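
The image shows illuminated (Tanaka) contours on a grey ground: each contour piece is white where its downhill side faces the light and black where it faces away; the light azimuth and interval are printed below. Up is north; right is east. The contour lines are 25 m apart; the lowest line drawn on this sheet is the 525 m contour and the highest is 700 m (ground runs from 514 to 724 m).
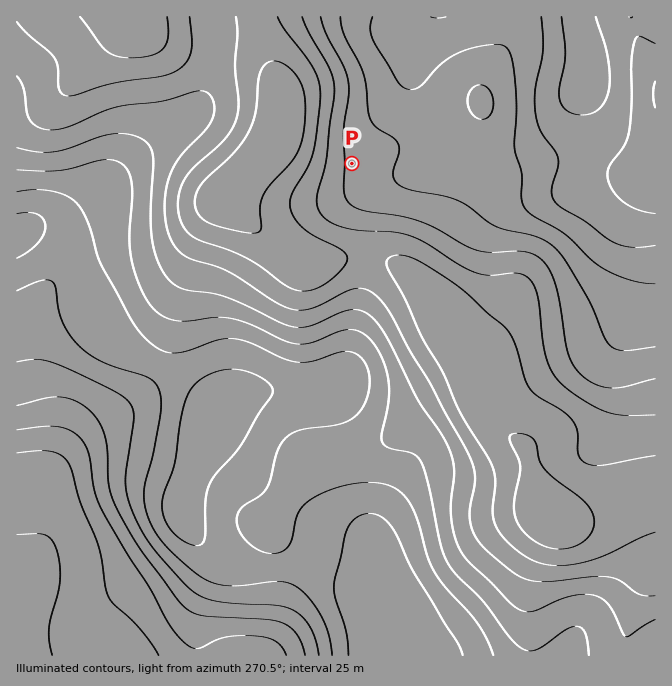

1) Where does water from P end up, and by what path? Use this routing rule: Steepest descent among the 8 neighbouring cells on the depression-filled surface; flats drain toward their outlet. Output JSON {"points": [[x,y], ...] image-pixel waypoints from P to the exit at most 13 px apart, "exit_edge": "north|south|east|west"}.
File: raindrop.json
{"points": [[352, 163], [365, 163], [378, 163], [392, 163], [405, 163], [418, 163], [432, 155], [445, 142], [442, 130], [434, 117], [424, 103], [417, 90], [415, 77], [415, 63], [415, 50], [415, 37], [425, 23], [430, 17]], "exit_edge": "north"}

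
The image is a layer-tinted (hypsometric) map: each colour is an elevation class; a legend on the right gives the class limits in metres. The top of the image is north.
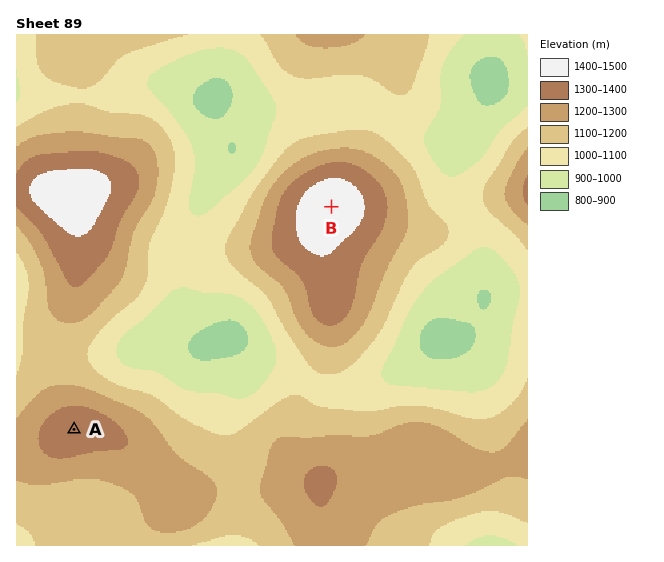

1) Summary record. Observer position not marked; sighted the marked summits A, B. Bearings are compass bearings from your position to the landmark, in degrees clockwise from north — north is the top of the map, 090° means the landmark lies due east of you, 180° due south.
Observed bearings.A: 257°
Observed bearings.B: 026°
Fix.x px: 242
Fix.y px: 391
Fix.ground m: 980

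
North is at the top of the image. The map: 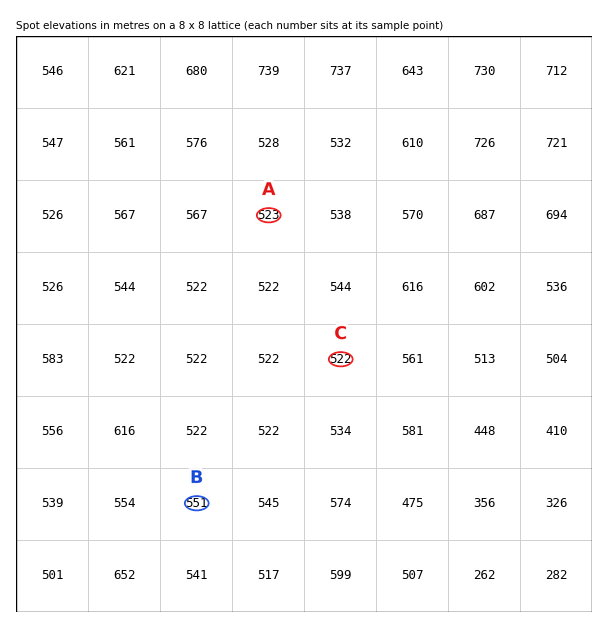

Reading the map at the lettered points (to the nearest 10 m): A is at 520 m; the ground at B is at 550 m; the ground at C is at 520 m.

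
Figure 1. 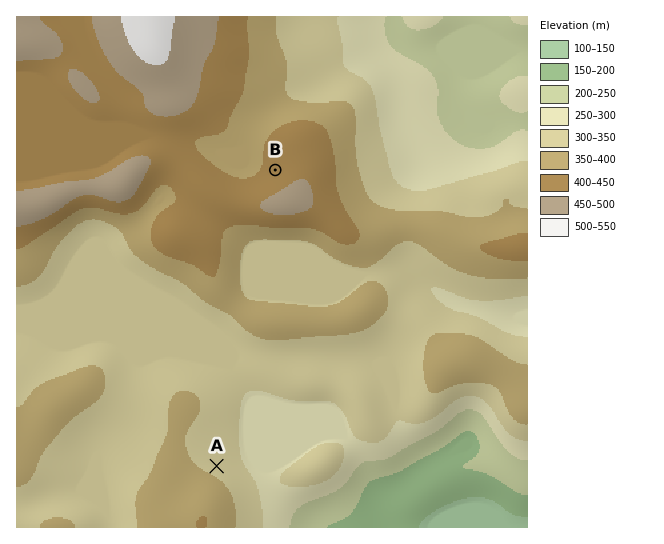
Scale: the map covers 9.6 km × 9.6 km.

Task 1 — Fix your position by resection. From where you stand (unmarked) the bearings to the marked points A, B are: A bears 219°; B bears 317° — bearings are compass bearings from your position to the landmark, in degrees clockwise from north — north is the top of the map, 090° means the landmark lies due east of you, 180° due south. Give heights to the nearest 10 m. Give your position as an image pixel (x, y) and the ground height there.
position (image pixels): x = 372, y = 274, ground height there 350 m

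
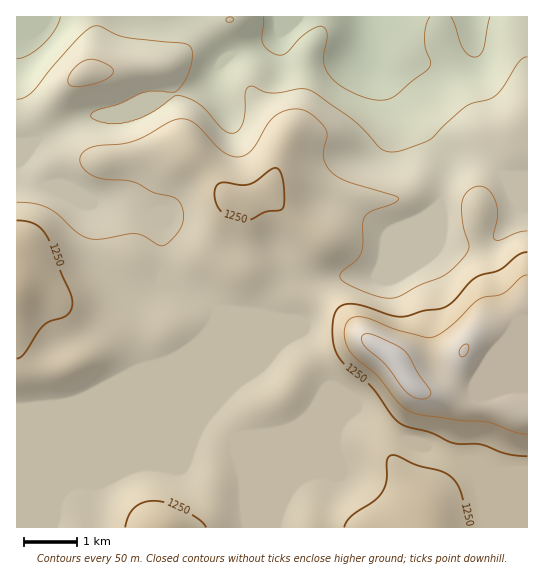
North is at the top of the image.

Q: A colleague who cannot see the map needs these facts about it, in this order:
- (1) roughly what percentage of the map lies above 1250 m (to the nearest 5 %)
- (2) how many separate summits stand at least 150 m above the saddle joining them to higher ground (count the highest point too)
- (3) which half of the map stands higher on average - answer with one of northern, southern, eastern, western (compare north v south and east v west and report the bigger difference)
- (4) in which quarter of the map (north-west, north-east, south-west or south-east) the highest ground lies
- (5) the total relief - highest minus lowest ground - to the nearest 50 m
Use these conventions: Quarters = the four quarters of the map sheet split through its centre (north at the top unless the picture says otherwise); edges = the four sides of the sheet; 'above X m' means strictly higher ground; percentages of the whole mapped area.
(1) About 15 % of the map lies above 1250 m.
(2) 1 summit rises at least 150 m above its surroundings.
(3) On average the southern half of the map is the higher ground.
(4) The highest point lies in the south-east quarter of the map.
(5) Highest minus lowest: about 300 m of relief.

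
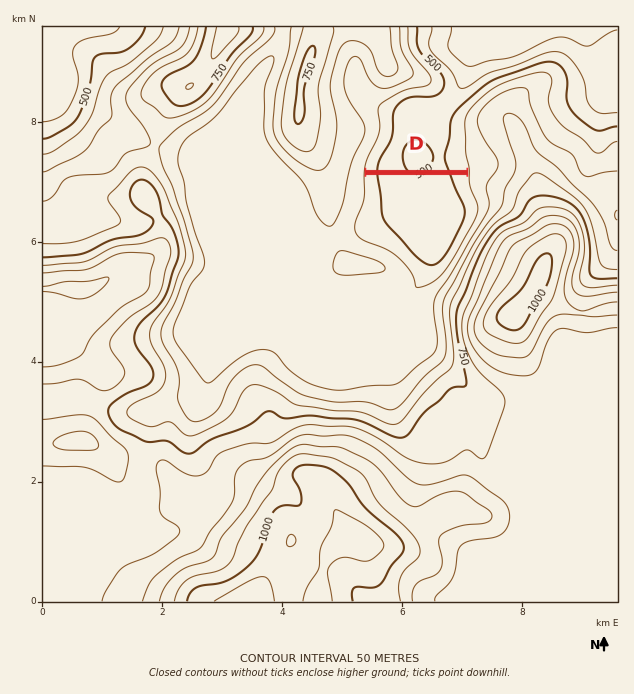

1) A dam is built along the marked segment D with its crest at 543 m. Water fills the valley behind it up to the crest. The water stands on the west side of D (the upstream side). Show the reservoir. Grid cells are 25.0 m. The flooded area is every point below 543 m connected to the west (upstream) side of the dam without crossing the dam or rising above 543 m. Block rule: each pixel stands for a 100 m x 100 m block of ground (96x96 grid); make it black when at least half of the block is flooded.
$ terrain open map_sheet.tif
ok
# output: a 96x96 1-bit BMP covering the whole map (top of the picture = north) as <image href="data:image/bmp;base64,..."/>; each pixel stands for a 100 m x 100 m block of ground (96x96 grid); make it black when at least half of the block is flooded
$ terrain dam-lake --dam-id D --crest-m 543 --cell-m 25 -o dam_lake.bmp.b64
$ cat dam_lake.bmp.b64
<image width="96" height="96" href="data:image/bmp;base64,Qk2+BAAAAAAAAD4AAAAoAAAAYAAAAGAAAAABAAEAAAAAAIAEAAATCwAAEwsAAAIAAAAAAAAA////AAAAAAAAAAAAAAAAAAAAAAAAAAAAAAAAAAAAAAAAAAAAAAAAAAAAAAAAAAAAAAAAAAAAAAAAAAAAAAAAAAAAAAAAAAAAAAAAAAAAAAAAAAAAAAAAAAAAAAAAAAAAAAAAAAAAAAAAAAAAAAAAAAAAAAAAAAAAAAAAAAAAAAAAAAAAAAAAAAAAAAAAAAAAAAAAAAAAAAAAAAAAAAAAAAAAAAAAAAAAAAAAAAAAAAAAAAAAAAAAAAAAAAAAAAAAAAAAAAAAAAAAAAAAAAAAAAAAAAAAAAAAAAAAAAAAAAAAAAAAAAAAAAAAAAAAAAAAAAAAAAAAAAAAAAAAAAAAAAAAAAAAAAAAAAAAAAAAAAAAAAAAAAAAAAAAAAAAAAAAAAAAAAAAAAAAAAAAAAAAAAAAAAAAAAAAAAAAAAAAAAAAAAAAAAAAAAAAAAAAAAAAAAAAAAAAAAAAAAAAAAAAAAAAAAAAAAAAAAAAAAAAAAAAAAAAAAAAAAAAAAAAAAAAAAAAAAAAAAAAAAAAAAAAAAAAAAAAAAAAAAAAAAAAAAAAAAAAAAAAAAAAAAAAAAAAAAAAAAAAAAAAAAAAAAAAAAAAAAAAAAAAAAAAAAAAAAAAAAAAAAAAAAAAAAAAAAAAAAAAAAAAAAAAAAAAAAAAAAAAAAAAAAAAAAAAAAAAAAAAAAAAAAAAAAAAAAAAAAAAAAAAAAAAAAAAAAAAAAAAAAAAAAAAAAAAAAAAAAAAAAAAAAAAAAAAAAAAAAAAAAAAAAAAAAAAAAAAAAAAAAAAAAAAAAAAAAAAAAAAAAAAAAAAAAAAAAAAAAAAAAAAAAAAAAAAAAAAAAAAAAAAAAAAAAAAAAAAAAAAAAAAAYAAAAAAAAAAAAAAA8AAAAAAAAAAAAAAA+AAAAAAAAAAAAAAB/AAAAAAAAAAAAAAD/gAAAAAAAAAAAAAP/gAAAAAAAAAAAAA//wAAAAAAAAAAAAD//wAAAAAAAAAAAAH//4AAAAAAAAAAAAP//4AAAAAAAAAAAAH//8AAAAAAAAAAAAH//8AAAAAAAAAAAAD//8AAAAAAAAAAAAD//8AAAAAAAAAAAAD//8AAAAAAAAAAAAD//4AAAAAAAAAAAAD//4AAAAAAAAAAAAD//4AAAAAAAAAAAAAAAAAAAAAAAAAAAAAAAAAAAAAAAAAAAAAAAAAAAAAAAAAAAAAAAAAAAAAAAAAAAAAAAAAAAAAAAAAAAAAAAAAAAAAAAAAAAAAAAAAAAAAAAAAAAAAAAAAAAAAAAAAAAAAAAAAAAAAAAAAAAAAAAAAAAAAAAAAAAAAAAAAAAAAAAAAAAAAAAAAAAAAAAAAAAAAAAAAAAAAAAAAAAAAAAAAAAAAAAAAAAAAAAAAAAAAAAAAAAAAAAAAAAAAAAAAAAAAAAAAAAAAAAAAAAAAAAAAAAAAAAAAAAAAAAAAAAAAAAAAAAAAAAAAAAAAAAAAAAAAAAAAAAAAAAAAAAAAAAAAAAAAAAAAAAAAAAAAAAAAAAAAAAAAAAAAAAAAAAAAAAAAAAAAAAA="/>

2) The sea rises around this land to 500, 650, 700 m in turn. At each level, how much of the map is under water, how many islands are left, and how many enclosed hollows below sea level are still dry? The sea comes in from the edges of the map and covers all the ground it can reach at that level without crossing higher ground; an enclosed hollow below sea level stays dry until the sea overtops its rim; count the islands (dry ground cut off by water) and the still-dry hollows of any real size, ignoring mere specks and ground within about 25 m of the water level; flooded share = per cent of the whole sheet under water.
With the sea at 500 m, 8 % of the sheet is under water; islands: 0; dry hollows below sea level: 0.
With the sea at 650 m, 39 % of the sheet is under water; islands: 0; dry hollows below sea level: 0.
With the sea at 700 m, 47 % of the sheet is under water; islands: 0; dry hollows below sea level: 0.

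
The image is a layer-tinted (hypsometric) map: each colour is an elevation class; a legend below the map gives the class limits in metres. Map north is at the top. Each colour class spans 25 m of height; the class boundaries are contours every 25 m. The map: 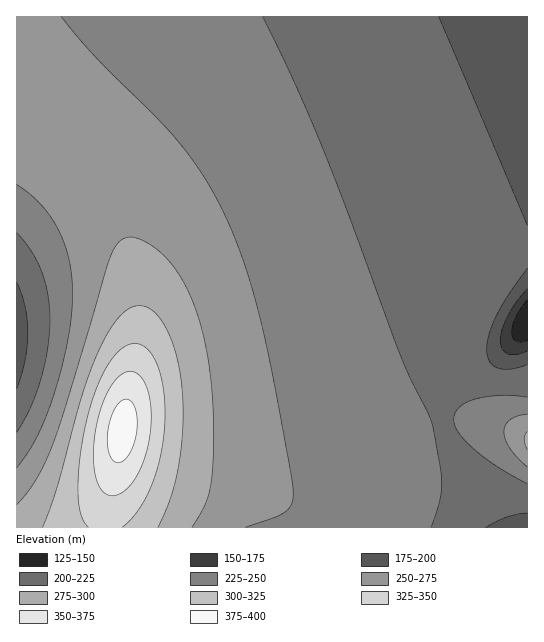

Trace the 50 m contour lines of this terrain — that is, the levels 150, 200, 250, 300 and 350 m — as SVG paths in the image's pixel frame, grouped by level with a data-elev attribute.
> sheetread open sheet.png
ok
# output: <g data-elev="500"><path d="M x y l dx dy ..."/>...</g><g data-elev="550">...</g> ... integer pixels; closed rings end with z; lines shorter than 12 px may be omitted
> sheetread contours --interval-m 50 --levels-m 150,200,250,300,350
<g data-elev="150"><path d="M527 341l-10 0-4-3-1-5 3-15 12-18"/></g><g data-elev="200"><path d="M486 527l21-10 20-4"/><path d="M527 365l-16 4-13-1-5-3-4-4-2-12 2-16 8-19 11-19 19-27"/><path d="M17 282l8 24 3 27-3 28-8 28"/><path d="M527 225l-88-208"/></g><g data-elev="250"><path d="M246 527l27-9 12-6 6-7 2-12-3-27-23-120-13-49-13-43-23-53-14-24-15-22-28-33-68-68-32-37"/><path d="M527 414l-9 2-7 3-5 6-2 6 1 8 5 10 17 18"/><path d="M17 185l13 9 11 10 10 13 7 13 11 29 4 35-2 21-3 24-14 55-17 43-10 16-10 15"/></g><g data-elev="300"><path d="M158 527l13-30 8-31 4-37-1-38-5-33-10-28-6-11-7-7-7-5-8-1-10 3-11 9-11 16-10 21-14 38-26 93-14 41"/></g><g data-elev="350"><path d="M109 495l6 0 6-2 12-11 9-17 7-23 2-24-2-23-6-16-5-5-5-2-6 0-5 2-11 12-9 19-6 22-3 26 2 21 6 15z"/></g>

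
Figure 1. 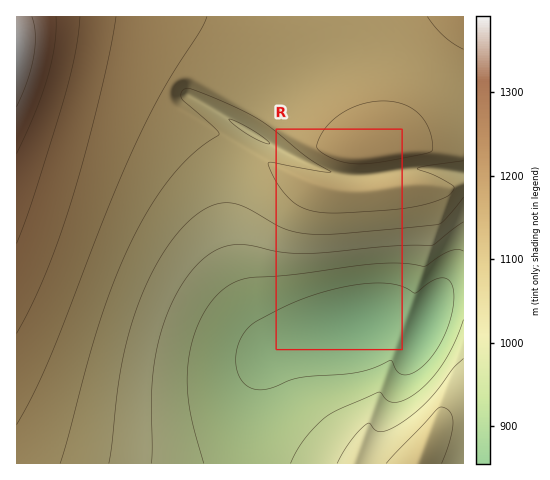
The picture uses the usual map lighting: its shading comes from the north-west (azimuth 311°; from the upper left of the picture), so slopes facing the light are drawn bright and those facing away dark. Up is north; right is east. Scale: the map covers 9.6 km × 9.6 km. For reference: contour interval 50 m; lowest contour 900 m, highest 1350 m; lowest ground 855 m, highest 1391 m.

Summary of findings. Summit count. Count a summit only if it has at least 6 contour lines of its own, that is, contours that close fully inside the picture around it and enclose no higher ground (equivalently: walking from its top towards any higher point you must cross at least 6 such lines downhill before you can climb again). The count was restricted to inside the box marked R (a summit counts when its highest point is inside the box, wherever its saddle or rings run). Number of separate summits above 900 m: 0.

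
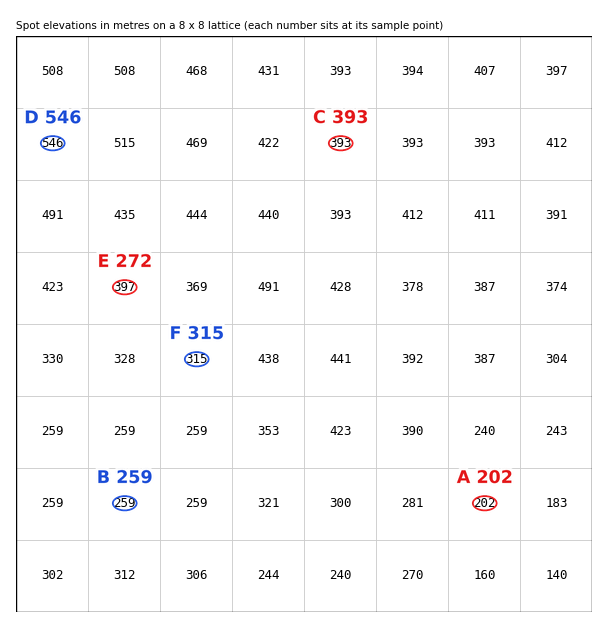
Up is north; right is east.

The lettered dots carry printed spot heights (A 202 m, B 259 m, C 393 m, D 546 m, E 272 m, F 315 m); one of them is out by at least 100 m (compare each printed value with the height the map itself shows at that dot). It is E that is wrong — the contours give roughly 397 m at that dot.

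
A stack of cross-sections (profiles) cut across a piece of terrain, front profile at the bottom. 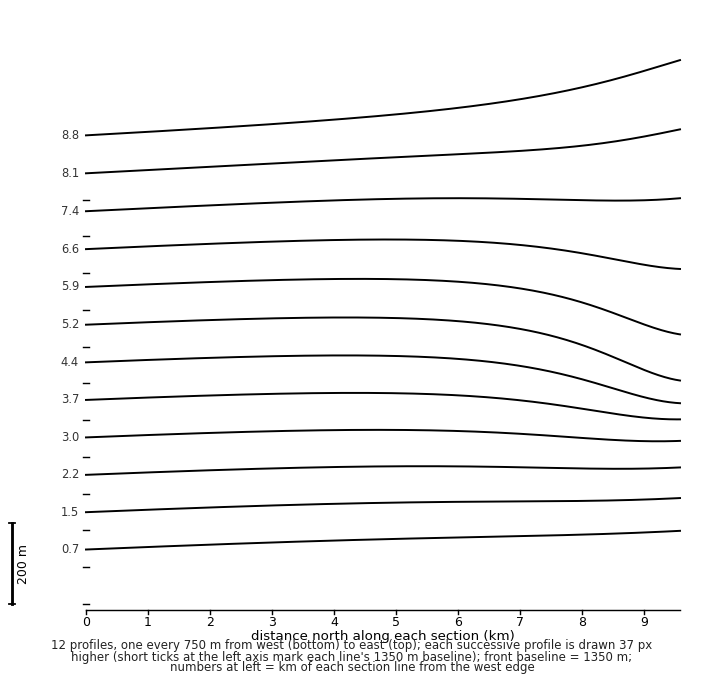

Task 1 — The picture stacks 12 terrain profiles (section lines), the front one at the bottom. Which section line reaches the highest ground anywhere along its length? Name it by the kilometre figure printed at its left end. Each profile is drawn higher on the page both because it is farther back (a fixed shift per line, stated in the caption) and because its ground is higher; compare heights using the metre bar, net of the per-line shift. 8.8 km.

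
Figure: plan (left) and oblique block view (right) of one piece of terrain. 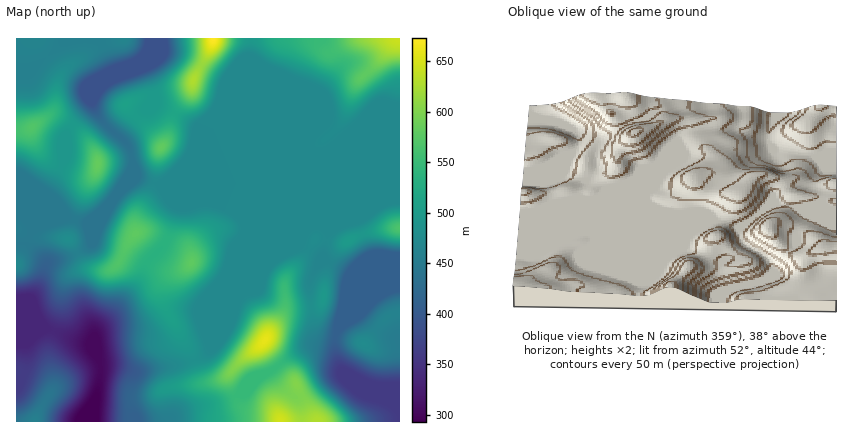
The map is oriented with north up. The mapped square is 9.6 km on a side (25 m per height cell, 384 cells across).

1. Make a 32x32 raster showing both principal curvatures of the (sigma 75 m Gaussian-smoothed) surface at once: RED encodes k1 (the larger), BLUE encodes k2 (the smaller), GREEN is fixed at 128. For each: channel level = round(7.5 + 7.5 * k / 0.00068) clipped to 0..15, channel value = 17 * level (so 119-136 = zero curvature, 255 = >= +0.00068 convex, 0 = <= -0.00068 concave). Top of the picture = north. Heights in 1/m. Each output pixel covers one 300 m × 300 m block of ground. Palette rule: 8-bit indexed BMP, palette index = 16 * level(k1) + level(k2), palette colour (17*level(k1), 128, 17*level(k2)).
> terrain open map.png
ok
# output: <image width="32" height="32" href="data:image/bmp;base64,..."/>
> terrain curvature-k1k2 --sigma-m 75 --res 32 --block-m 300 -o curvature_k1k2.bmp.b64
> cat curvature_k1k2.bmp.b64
<image width="32" height="32" href="data:image/bmp;base64,Qk02CAAAAAAAADYEAAAoAAAAIAAAACAAAAABAAgAAAAAAAAEAAATCwAAEwsAAAABAAAAAAAAAIAAABGAAAAigAAAM4AAAESAAABVgAAAZoAAAHeAAACIgAAAmYAAAKqAAAC7gAAAzIAAAN2AAADugAAA/4AAAACAEQARgBEAIoARADOAEQBEgBEAVYARAGaAEQB3gBEAiIARAJmAEQCqgBEAu4ARAMyAEQDdgBEA7oARAP+AEQAAgCIAEYAiACKAIgAzgCIARIAiAFWAIgBmgCIAd4AiAIiAIgCZgCIAqoAiALuAIgDMgCIA3YAiAO6AIgD/gCIAAIAzABGAMwAigDMAM4AzAESAMwBVgDMAZoAzAHeAMwCIgDMAmYAzAKqAMwC7gDMAzIAzAN2AMwDugDMA/4AzAACARAARgEQAIoBEADOARABEgEQAVYBEAGaARAB3gEQAiIBEAJmARACqgEQAu4BEAMyARADdgEQA7oBEAP+ARAAAgFUAEYBVACKAVQAzgFUARIBVAFWAVQBmgFUAd4BVAIiAVQCZgFUAqoBVALuAVQDMgFUA3YBVAO6AVQD/gFUAAIBmABGAZgAigGYAM4BmAESAZgBVgGYAZoBmAHeAZgCIgGYAmYBmAKqAZgC7gGYAzIBmAN2AZgDugGYA/4BmAACAdwARgHcAIoB3ADOAdwBEgHcAVYB3AGaAdwB3gHcAiIB3AJmAdwCqgHcAu4B3AMyAdwDdgHcA7oB3AP+AdwAAgIgAEYCIACKAiAAzgIgARICIAFWAiABmgIgAd4CIAIiAiACZgIgAqoCIALuAiADMgIgA3YCIAO6AiAD/gIgAAICZABGAmQAigJkAM4CZAESAmQBVgJkAZoCZAHeAmQCIgJkAmYCZAKqAmQC7gJkAzICZAN2AmQDugJkA/4CZAACAqgARgKoAIoCqADOAqgBEgKoAVYCqAGaAqgB3gKoAiICqAJmAqgCqgKoAu4CqAMyAqgDdgKoA7oCqAP+AqgAAgLsAEYC7ACKAuwAzgLsARIC7AFWAuwBmgLsAd4C7AIiAuwCZgLsAqoC7ALuAuwDMgLsA3YC7AO6AuwD/gLsAAIDMABGAzAAigMwAM4DMAESAzABVgMwAZoDMAHeAzACIgMwAmYDMAKqAzAC7gMwAzIDMAN2AzADugMwA/4DMAACA3QARgN0AIoDdADOA3QBEgN0AVYDdAGaA3QB3gN0AiIDdAJmA3QCqgN0Au4DdAMyA3QDdgN0A7oDdAP+A3QAAgO4AEYDuACKA7gAzgO4ARIDuAFWA7gBmgO4Ad4DuAIiA7gCZgO4AqoDuALuA7gDMgO4A3YDuAO6A7gD/gO4AAID/ABGA/wAigP8AM4D/AESA/wBVgP8AZoD/AHeA/wCIgP8AmYD/AKqA/wC7gP8AzID/AN2A/wDugP8A/4D/ANXp5XNSc4SD2KdkpYZldpiHdpeFhtm5pKjq+/fz1baWY8b2xoaBcnLHtpTHhmWFhXWGp5SoyJZ01ve4gXCDhYdShujp2aWAgcm3tOrYtqenhaSUg6enlLb1tXFwc3eHd4WEyMnJtpKAt7dzpre2yOf2+ZNygoW4+9ZRUHSFgoJyl4S3p5emk3KEtGOSk3ODg6P39oKAgMP5w3JSYoKmuKeHhbeXhnWEc3WnqKeXh5aEYJT3+NmzwJKipYCTuOjYtnaFp5aFdXWDhqm6mIeXqIZ0cJb4+uulUXWnoOb7uYeHd4eFlJaGZGSGl6eGl7iXdXdxcbf6+8eDhLaAs8nGhneHh4Smp3ZkZHSGppenuIZ2d3Zwtdn35qWT54CEcbXIl3eFlbeXdHSVc3Wnp6aVdXZ3d4KzlbL2ppH4soR3gcfJgmKG15VihLVzg6eol5aFc3eHhoNSpPeVgfnFgneHgqSlgYPIxpK32qazpZint6aEgod3d3K3+YRx2NZxd3eHhvzEorfo9fj76baUl5e36bmThIeHhaP5xoOm5XF2d3d32aVjYpO0pNX3l4WFhofK2qaCd4eHg5PFlXbFtHB1doSVpZWWxqNAc/fHhoR1h7i4poR2h3eHhoWmhbb5xnBwoIeWttjalXKS6ci5t6S2uaeVloWHh3d3d5eXlMj29Pb7h4eGhKSDdoDI6bm4pZaGpqeolYeHh4eHh4eHhISk5/yHd3d3g7SBgJL5uIZkY3SFhYWGh4eHh4eHh4eHd4SStXd3d3OF2MaAgMbXlXR3d4eHh4eHh4eHh4eHh4d3h4aDd4Z0hafJ+KSAgLSkd3d3h3eHd4d3h3d3h4eHd4d3h4d0g5empbf52ZBzcdKSh4d3d4d3h3eHh3d3h4d3h4d3h2Snx5Vzhfn7xZCQ9sSAh4eHh4eHh4eHh4eHh4eHh4eHlce2hXOV+erDkKP9/KOCh4eHh4eHh4eHh4eHh4eHh4e3yJZzdNb4g4Bgs+j614GHd4eHh4eHh4eHmId3h4eHh8fZt3ST9rWAgbbVlMbVcnaHh4eHh4eHh4eHl4aGh4eHtsj3yOXFgLDJx4Z1lcKikIWHh4eHh4eHd3eFtoR2d4d1Zab5xmBg1/y4h3Z0s/fVkId3h4eHh4d3d4PWtXF1hXVkhfajUISw2fj3xqO2++iAdXd3h4eHd3d0dMj4hHKGh3aG1tRgcYOAgKTV5Of8+GFxd3d3d4aEdHWEt/rnhWKHd4an5+elcXGDcGCDlvf0pHB0d4aDdIaGmKaUldXmdIeHhoaXt9fWtqOBdkBhkvT3k3BkhJiXl6e4p3V0hcfHh4iId4eHh5fI7LKGgIaG6P358NO3qaeXmIeVt8i3qLk="/>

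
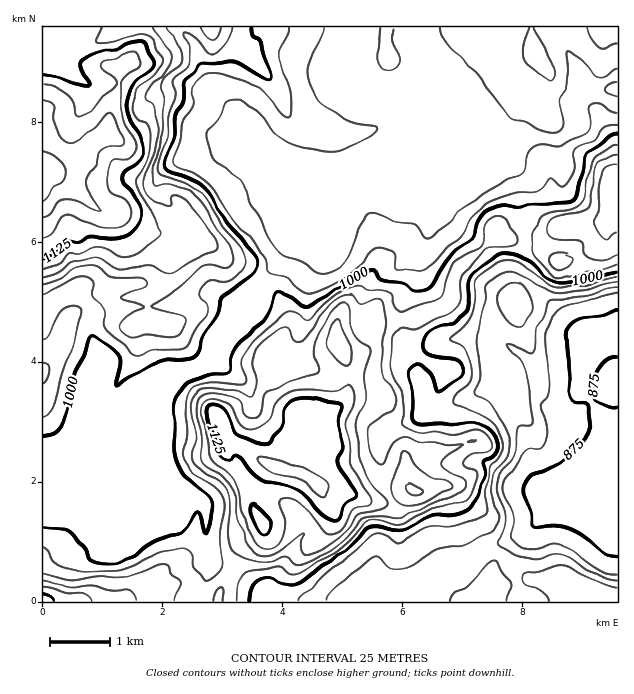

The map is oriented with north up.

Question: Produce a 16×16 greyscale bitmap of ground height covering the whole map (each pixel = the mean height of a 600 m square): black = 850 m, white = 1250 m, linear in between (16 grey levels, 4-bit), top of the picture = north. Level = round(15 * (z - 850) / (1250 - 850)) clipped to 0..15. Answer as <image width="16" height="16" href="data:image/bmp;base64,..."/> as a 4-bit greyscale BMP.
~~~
<image width="16" height="16" href="data:image/bmp;base64,Qk32AAAAAAAAAHYAAAAoAAAAEAAAABAAAAABAAQAAAAAAIAAAAATCwAAEwsAABAAAAAAAAAAAAAAABEREQAiIiIAMzMzAERERABVVVUAZmZmAHd3dwCIiIgAmZmZAKqqqgC7u7sAzMzMAN3d3QDu7u4A////AIiId2VEM0RDZVZomGREMiFVVWmqqHZBEVVVeruomEERVVWaq5d3YhFlVZiamGVDEXVlVoiXZTMRdndleJdlMxF3eHVVd2ZEMpiZh0RFRlZ3u7mFREREZojcqGRERERFWNy2RERERERGzKdERERERES7uFVUREREQ6qodlREREVE"/>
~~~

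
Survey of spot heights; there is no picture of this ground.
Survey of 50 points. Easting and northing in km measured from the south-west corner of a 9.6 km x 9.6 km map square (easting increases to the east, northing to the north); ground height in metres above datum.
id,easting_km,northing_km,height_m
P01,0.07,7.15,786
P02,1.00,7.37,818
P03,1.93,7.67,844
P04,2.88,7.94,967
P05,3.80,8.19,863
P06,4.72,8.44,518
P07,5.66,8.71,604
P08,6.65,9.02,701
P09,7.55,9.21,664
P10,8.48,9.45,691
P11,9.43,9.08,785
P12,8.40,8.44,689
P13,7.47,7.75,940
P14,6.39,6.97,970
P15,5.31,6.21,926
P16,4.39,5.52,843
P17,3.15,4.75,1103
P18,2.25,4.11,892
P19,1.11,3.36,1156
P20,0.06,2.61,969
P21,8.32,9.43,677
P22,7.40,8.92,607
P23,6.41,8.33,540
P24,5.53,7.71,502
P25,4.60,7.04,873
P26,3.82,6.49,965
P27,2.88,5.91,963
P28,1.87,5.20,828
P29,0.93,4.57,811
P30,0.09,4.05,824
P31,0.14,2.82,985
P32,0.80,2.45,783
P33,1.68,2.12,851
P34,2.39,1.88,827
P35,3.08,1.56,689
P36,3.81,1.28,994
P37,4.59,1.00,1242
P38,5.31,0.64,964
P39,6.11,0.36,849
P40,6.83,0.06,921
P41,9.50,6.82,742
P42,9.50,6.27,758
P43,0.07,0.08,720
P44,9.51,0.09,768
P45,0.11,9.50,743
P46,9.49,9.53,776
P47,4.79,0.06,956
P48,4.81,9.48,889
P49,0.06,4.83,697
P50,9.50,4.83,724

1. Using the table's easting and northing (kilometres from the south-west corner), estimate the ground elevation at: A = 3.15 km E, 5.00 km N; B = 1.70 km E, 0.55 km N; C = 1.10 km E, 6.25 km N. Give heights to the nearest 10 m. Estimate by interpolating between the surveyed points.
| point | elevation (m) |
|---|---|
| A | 1100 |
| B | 820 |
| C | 800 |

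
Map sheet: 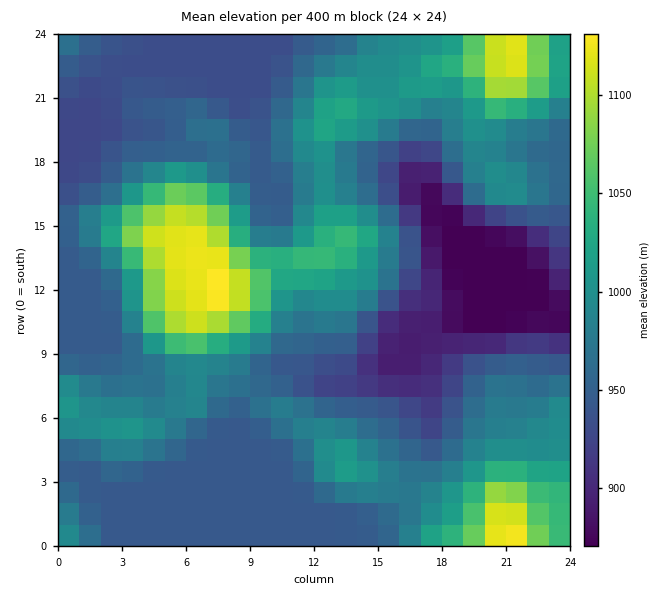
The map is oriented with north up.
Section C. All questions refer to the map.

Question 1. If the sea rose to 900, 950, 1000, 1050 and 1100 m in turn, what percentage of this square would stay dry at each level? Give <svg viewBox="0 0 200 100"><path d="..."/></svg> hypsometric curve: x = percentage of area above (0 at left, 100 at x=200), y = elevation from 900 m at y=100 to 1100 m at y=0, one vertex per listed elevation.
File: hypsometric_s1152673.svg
<svg viewBox="0 0 200 100"><path d="M183 100l-66-25-66-25-31-25-10-25"/></svg>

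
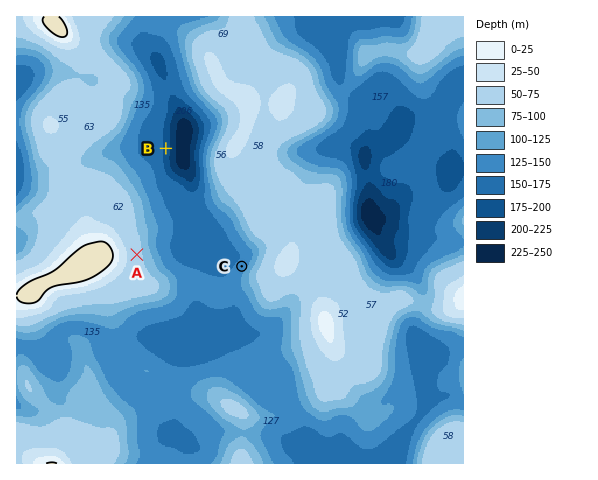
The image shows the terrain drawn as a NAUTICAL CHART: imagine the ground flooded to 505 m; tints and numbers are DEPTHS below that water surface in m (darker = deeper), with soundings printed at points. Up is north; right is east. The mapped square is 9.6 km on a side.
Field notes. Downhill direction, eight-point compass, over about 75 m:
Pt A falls E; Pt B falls E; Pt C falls NW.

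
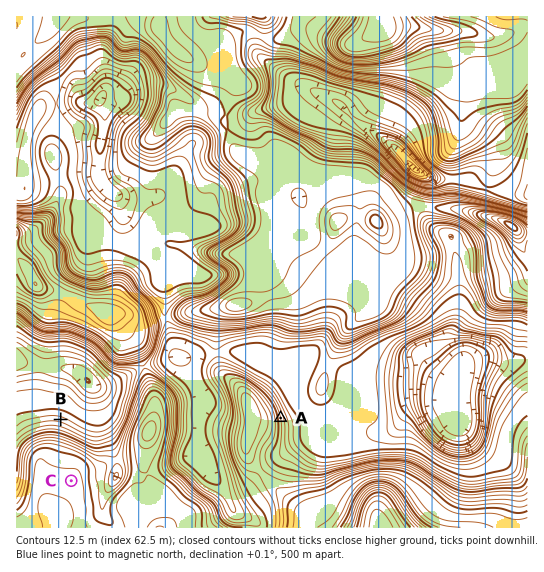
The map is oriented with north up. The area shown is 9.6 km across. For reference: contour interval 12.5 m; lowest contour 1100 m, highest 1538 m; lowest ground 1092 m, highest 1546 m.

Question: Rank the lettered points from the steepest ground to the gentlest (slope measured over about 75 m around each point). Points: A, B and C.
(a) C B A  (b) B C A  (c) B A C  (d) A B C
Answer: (d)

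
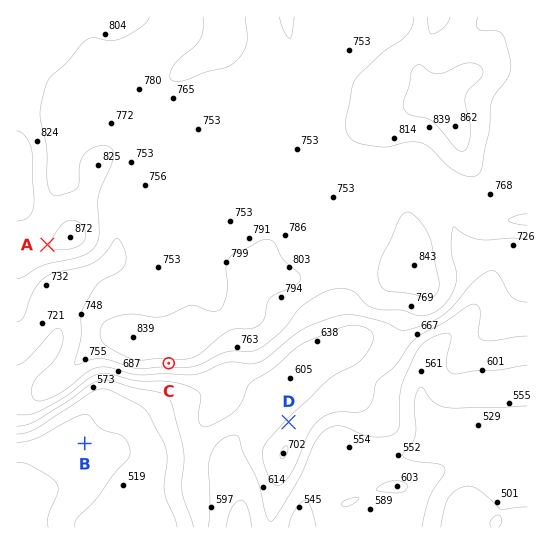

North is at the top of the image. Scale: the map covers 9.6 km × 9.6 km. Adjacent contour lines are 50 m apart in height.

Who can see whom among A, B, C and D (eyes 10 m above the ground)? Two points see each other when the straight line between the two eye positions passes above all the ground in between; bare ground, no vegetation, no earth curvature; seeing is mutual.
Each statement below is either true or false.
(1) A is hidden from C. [true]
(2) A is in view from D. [false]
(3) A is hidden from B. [true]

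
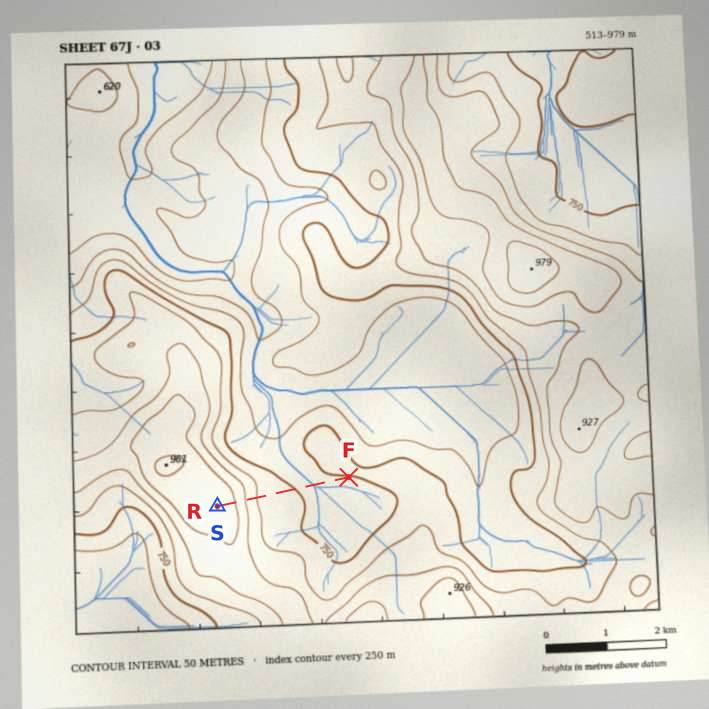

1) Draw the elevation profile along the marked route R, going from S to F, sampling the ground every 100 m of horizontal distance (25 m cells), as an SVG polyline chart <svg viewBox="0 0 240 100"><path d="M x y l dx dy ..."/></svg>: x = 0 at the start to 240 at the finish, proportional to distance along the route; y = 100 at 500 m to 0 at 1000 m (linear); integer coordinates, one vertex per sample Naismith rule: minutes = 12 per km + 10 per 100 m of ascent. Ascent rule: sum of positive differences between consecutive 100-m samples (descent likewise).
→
<svg viewBox="0 0 240 100"><path d="M0 12l11 1 11 3 11 4 10 6 11 6 11 5 11 4 11 3 11 2 11 1 10 1 11 1 11 1 11 1 11 1 11 0 10 0 11 0 11-1 11 0 11 0 11-1 1 0"/></svg>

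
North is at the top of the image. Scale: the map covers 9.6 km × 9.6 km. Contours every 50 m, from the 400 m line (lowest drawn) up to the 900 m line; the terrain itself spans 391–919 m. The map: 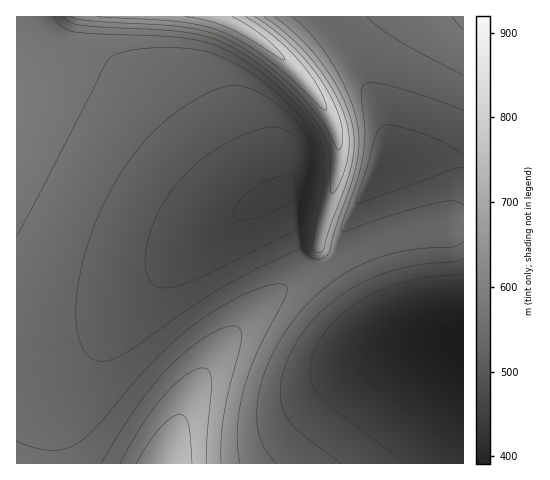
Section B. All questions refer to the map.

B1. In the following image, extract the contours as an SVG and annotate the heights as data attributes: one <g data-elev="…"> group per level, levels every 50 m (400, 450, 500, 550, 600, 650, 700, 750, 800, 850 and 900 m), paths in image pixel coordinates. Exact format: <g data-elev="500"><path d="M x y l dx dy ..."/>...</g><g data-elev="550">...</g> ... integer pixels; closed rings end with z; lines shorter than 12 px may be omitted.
<g data-elev="400"><path d="M463 375l-26-21-6-8-2-9 2-7 7-5 25-8"/></g><g data-elev="450"><path d="M463 456l-96-78-12-14-3-7-1-7 2-11 8-12 11-11 14-9 16-7 17-5 44-6"/></g><g data-elev="500"><path d="M404 463l-70-54-14-13-6-10-4-9 0-10 2-11 8-16 12-17 16-14 19-12 21-10 21-6 54-8"/><path d="M237 220l-4-4 1-7 5-8 9-8 12-8 13-7 15-4 5 1 3 13-3 13-35 16-13 3z"/></g><g data-elev="550"><path d="M341 463l-43-33-9-10-6-10-3-14 2-17 5-17 9-19 13-18 16-17 17-13 20-12 20-9 22-6 23-4 27-2 9-3"/><path d="M159 287l-8-4-4-10-2-14 2-16 5-16 8-18 10-16 12-15 15-15 17-12 18-11 19-8 14-4 11-1 10 3 9 7 10 12 3 19-3 29-6 27-2 6-104 50-20 7z"/><path d="M463 168l-12 2-91 34-4 0 20-68 3-6 4-4 9-1 33 9 19 9 19 12"/></g><g data-elev="600"><path d="M277 463l-11-12-7-16-2-17 1-19 5-22 9-22 13-22 14-20 15-16 16-14 18-11 19-10 32-10 25-4 28-1 11-5"/><path d="M97 361l-6-3-6-5-6-16-3-21 1-26 6-31 10-30 13-30 16-28 18-25 20-20 22-18 24-14 17-7 13-2 15 4 18 9 16 12 14 15 10 14 4 12 2 14-2 16-13 67-48 23-35 19-94 65-14 5z"/><path d="M463 205l-9-4-13 1-44 12-54 18-2-1 2-11 16-45 4-21 2-24-4-36 1-6 2-4 10-1 17 3 35 11 37 13"/></g><g data-elev="650"><path d="M240 463l-3-31 5-36 14-42 30-59 1-8-4-3-17 2-24 9-26 15-26 18-35 32-58 66-10 11-11 7-13 5-14 1-16-3-16-6"/><path d="M17 236l91-176 9-6 16-4 25-2 24 0 19 2 13 4 32 16 35 27 16 15 11 15 9 18 3 20-2 20-9 46-2 18 2 6 5 3 6 1 6-2 4-6 6-23 19-57 4-23-1-21-8-29-16-32-20-28-22-21"/><path d="M367 17l11 10 18 12 67 36"/></g><g data-elev="700"><path d="M221 463l0-24 3-26 18-74-1-9-6-4-12 2-16 8-19 14-19 17-31 38-37 58"/><path d="M54 17l8 10 13 5 97 5 21 2 17 4 15 6 16 10 36 26 17 17 14 16 10 15 5 13 2 14-1 16-11 70 2 6 5 1 4-4 6-21 20-57 4-24-1-21-10-29-18-29-23-28-28-23"/><path d="M452 17l11 13"/></g><g data-elev="750"><path d="M206 463l1-26 4-55-2-11-2-2-5-1-8 2-9 6-23 21-21 29-21 37"/><path d="M63 17l7 5 10 3 88 5 31 5 23 7 25 14 22 16 19 18 18 18 13 18 6 12 4 12 1 14 0 26 3 4 4-6 6-14 6-23 0-20-6-21-13-26-19-25-23-24-24-18"/></g><g data-elev="800"><path d="M192 463l-3-38-4-8-5-3-9 4-11 10-12 15-12 20"/><path d="M71 17l6 2 15 2 94 6 23 5 19 7 32 21 33 28 24 27 11 16 8 17 4 2 3-12-2-16-7-19-11-19-14-19-16-18-19-17-19-13"/></g><g data-elev="850"><path d="M97 17l84 5 23 4 19 6 21 11 22 15 25 20 30 30 5 2 0-7-6-13-20-28-26-26-29-19"/></g><g data-elev="900"><path d="M185 17l23 4 20 7 22 11 30 20 5 1-7-10-13-12-16-12-17-9"/></g>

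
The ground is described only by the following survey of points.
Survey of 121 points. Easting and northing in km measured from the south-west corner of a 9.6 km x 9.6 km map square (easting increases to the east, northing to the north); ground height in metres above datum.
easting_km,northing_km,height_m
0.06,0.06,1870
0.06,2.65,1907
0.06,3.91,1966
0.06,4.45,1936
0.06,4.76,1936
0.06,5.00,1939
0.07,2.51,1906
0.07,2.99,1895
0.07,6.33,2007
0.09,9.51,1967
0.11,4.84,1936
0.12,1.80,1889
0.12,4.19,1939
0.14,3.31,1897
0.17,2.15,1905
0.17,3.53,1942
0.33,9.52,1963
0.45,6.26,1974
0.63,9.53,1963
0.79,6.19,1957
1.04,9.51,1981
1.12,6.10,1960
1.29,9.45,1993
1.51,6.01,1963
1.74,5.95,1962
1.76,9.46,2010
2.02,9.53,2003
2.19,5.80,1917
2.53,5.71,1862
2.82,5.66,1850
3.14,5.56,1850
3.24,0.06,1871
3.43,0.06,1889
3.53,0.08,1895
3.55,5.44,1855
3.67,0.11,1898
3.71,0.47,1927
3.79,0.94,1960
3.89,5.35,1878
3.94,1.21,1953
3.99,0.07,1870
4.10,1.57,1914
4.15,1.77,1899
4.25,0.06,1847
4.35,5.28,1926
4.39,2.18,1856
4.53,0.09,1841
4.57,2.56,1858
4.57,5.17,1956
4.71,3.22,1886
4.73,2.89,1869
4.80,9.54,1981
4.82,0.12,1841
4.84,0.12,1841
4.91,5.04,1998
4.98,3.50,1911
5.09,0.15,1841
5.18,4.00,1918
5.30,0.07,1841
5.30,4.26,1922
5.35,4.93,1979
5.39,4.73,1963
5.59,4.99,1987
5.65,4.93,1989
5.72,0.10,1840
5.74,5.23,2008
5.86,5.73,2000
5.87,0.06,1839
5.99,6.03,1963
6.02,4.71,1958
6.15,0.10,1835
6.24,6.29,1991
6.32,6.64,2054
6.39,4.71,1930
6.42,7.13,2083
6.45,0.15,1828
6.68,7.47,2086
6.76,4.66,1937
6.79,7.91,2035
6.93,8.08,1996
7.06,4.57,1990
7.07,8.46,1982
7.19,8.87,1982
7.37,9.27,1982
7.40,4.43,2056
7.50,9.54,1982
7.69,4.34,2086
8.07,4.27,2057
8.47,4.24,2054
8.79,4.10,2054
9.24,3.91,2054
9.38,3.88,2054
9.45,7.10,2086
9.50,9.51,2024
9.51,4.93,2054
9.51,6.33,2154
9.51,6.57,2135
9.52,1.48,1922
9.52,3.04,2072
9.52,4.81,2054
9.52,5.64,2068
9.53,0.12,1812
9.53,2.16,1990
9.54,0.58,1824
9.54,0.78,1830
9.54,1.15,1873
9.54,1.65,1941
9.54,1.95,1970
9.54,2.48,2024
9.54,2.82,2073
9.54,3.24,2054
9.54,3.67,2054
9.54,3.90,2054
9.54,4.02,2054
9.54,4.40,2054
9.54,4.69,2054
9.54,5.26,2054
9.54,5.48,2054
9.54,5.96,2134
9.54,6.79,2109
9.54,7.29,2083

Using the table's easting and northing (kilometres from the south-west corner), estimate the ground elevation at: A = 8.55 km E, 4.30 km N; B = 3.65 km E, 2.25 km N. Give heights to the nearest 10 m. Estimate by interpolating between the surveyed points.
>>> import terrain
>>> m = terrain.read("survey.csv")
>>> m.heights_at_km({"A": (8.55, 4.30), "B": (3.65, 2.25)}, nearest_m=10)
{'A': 2050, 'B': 1880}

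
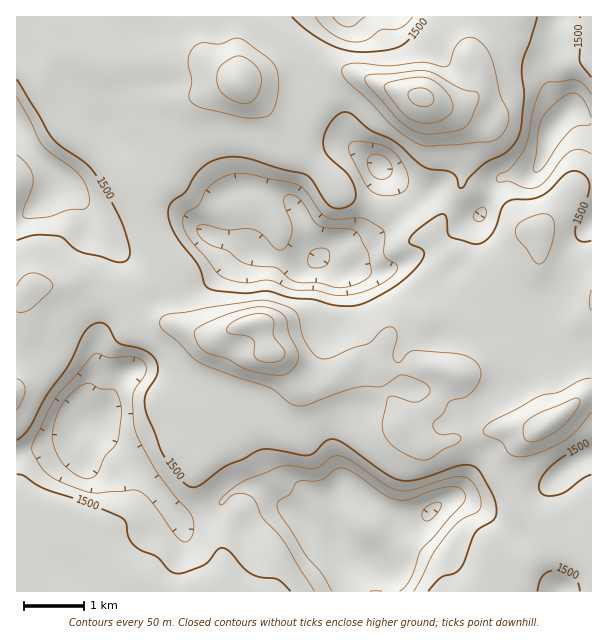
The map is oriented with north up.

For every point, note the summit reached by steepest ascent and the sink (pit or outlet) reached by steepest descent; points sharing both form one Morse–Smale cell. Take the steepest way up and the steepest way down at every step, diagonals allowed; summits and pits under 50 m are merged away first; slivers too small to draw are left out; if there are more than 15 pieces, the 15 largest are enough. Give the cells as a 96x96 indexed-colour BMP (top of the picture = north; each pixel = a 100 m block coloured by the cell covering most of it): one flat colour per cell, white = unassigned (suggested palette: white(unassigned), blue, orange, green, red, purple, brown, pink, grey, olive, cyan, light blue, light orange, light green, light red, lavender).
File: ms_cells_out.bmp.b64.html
<image width="96" height="96" href="data:image/bmp;base64,Qk12EgAAAAAAAHYAAAAoAAAAYAAAAGAAAAABAAQAAAAAAAASAAATCwAAEwsAABAAAAAAAAAA////ALR3HwAOf/8ALKAsACgn1gC9Z5QAS1aMAMJ34wB/f38AIr28AM++FwDox64AeLv/AIrfmACWmP8A1bDFAAAAAAAAAAAAAARERERERERETu7u7u7u7u7u7umZmZmZmZmZmZmZmQAAAAAAAAAAAAAAAAAAAAAAAERERERERERETu7u7u7u7u7u7umZmZmZmZmZmZmZmZAAAAAAAAAAAAAAAAAAAAAABERERERERERETu7u7u7u7u7u7umZmZmZmZmZmZmZmZAAAAAAAAAAAAAAAAAAAAAARERERERERERETu7u7u7u7u7u7umZmZmZmZmZmZmZmZkAAAAAAAAAAAAAAAAAAAAERERERERERERETu7u7u7u7u7u7u6ZmZmZmZmZmZmZmZkAAAAAAAAAAAAEAAAAAABERERERERERERETu7u7u7u7u7u7u6ZmZmZmZmZmZmZmZmZmZAAAAAAAAAEQAAAAERERERERERERERE7u7u7u7u7u7u7u6ZmZmZmZmZmZmZmZmZmZmQAAAAAABEREBERERERERERERERERE7u7u7u7u7u7u7umZmZmZmZmZmZmZmZmZmZmZAAAAAARERERERERERERERERERERE7u7u7u7u7u7u7pmZmZmZmZmZmZmZmZmZmZmZAAAAAERERERERERERERERERERERO7u7u7u7u7u7u7pmZmZmZmZmZmZmZmZmZmZmZAAAAAERERERERERERERERERERETu7u7u7u7u7u7u6ZmZmZmZmZmZmZmZmZmZmZmZAAAAAERERERERERERERERERERETu7u4O7u7u7u7jOZmZmZmTmZmZmZmZmZmQCZmQAAAAAERERERERERERERERERCJE7u7gAADu7u7uMzOZmZmZkzMzOZmZmZmZAAAJAAAAAAAEREREREREREREREREQiIiPu4AAAAA7uMzMzOZmZmZMzMzM5mZmZmQAAAAAAAAAAAEREREREREREREREREIiIiMzAAAAAAADMzMzOZmZkzMzMzMzOZmZAAAAAAAAAAAAAEREREREREREREREREIiIjMzMAAAAAMzMzMzOZmZMzMzMzMzM5AAAAAAAAAAAAAAAERERERERERERERERCIiIjMzMwAAADMzMzMzM5mTMzMzMzMzMzMAAAAAAAAAAAAAAEREREREREREREREQiIiIjMzMzMAMzMzMzMzMzMzMzMzMzMzMzMAAAAAAAAAAAAAAEREREREREREREREIiIiIjMzMzMzMzMzMzMzMzMzMzMzMzMzMzMwAAAAAAAAAAAAAERERERERERERERCIiIiIjMzMzMzMzMzMzMzMzMzMzMzMzMzMzMwAAAAAAAAAAAAAEREREREREREREQiIiIiIjMzMzMzMzMzMzMzMzMzMzMzMzMzMzMzAAAAAAAAAAAAAEREREREREREREIiIiIiIjMzMzMzMzMzMzMzMzMzMzMzMzMzMzMzAAAAAAAAAAAAAERERERERERERCIiIiIiIiMzMzMzMzMzMzMzMzMzMzMzMzMzMzMzMAAAAAAAAAAAACIkREREREREQiIiIiIiIiMzMzMzMzMzMzMzMzMzMzMzMzMzMzMzMAAAAAAAAAAAACIiIkREREREIiIiIiIiIiIzMzMzMzMzMzMzMzMzMzMzMzMRMzMzAAAAAAAAAAAAACIiIiIkRERCIiIiIiIiIiIjMzMzMzMzMzMzMzMzMzMzMzERERMzAAAAAAAAAAAAACIiIiIiREQiIiIiIiIiIiIzMzMzMzMzMzMzMzMzMzMzMxERERERAAAAAAAAAAAAACIiIiIiJEIiIiIiIiIiIiIzMzMzMzMzMzMzMzMzMzMzMRERERERAAAAAAAAAAAAACIiIiIiIiIiIiIiIiIiIiMzMzMzMzMzMzMzMzMzMzMzERERERERAAAAAAAAAAAAACIiIiIiIiIiIiIiIiIiIiIjMzMzMzMzMzMzMzMzMzMzERERERERAAAAAAAAAAAAACIiIiIiIiIiIiIiIiIiIiIiIzMzMzMzMzMzMzMzMzMxEREREREREAAAAAAAAAAAACIiIiIiIiIiIiIiIiIiIiIiIjMzMzMzMzMzMzMzMzMxEREREREREQAAAAAAAAAAACIiIiIiIiIiIiIiIiIiIiIiIjMzMzMzMzMzMzMzMzMRERERERERERAAAAAAAAAAACIiIiIiIiIiIiIiIiIiIiIiIjMzMzMzMzMzMzMzMzEREREREREREREQAAAAAAAAACIiIiIiIiIiIiIiIiIiIiIiIiMzMzMzERETMzMzMzEREREREREREREREAAAAAAAACIiIiIiIiIiIiIiIiIiIiIiIiMzMzMzEREREzMzMzEREREREREREREREQAAAAAAACIiIiIiIiIiIiIiIiIiIiIiIiMzMzMxERERETMzMzERERERERERERERERAAAAAAAAIiIiIiIiIiIiIiIiIiIiIiIiIzMzMxERERERMzMxEREREREREREREREREAAAAAAAIiIiIiIiIiIiIiIiIiIiIiIiIjMzMREREREREREREREREREREREREREREAAAAAAAIiIiIiIiIiIiIiIiIiIiIiIiIiMzEREREREREREREREREREREREREREREQEREREQIiIiIiIiIiIiIiIiIiIiIiIiIiIhEREREREREREREREREREREREREREREREREREQIiIiIiIiIiIiIiIiIiIiIiIiIiIhEREREREREREREREREREREREREREREREREREQIiIiIiIiIiIiIiIiIiIiISIiIiIREREREREREREREREREREREREREREREREREREQIiIiIiIiIiIiIiIiIiIhEREiIiIREREREREREREREREREREREREREREREREREREQIiIiIiIiIiIiIiIiIhEREREREiEREREREREREREREREREREREREREREREREREREQIiIiIiIiIiIiIiIhEREREREREREREREREREREREREREREREREREREREREREREREQIiIiIiIiIiIiIiIREREREREREREREREREREREREREREREREREREREREREREREREQIiIiIiIiIiIiIiEREREREREREREREREREREREREREREREREREREREREREREREREQIiIiIiIiIiIiIiEREREREREREREREREREREREREREREREREREREREREREREREREXAiIiIiIiIiIiIiEREREREREREREREREREREREREREREREREREREREREREREREREXciIiIiIiJ3d3d3EREREREREREREREREREREREREREREREREREREREREREREREREXd3d3dyd3d3d3d3cREREREREREREREREREREREREREREREREREREREREREREREREXd3d3d3d3d3d3d3cREREREREREREREREREREREREREREREREREREREREREREREREXd3d3d3d3d3d3d3dxERERERERERERERERERERERGxERERERERERHd3dEREREREREXd3d3d3d3d3d3d3dxERERERERERERERERERu7u7u7u7ERERERER3d3d0REREREREXd3d3d3d3d3d3d3cRERERERERERERu7u7sbu7u7u7u7uxEREREd3d3d3dEREREREXd3d3d3d3d3d3d3cRERERERERERG7u7u7u7u7u7u7u7u7ERHd3d3d3d3d0REREREXd3d3d3d3d3d3d3cREREREREREbu7u7u7u7u7u7u7u7u7uxHd3d3d3d3d3REREREXd3d3d3d3d3d3d3ERERERERERq7u7u7u7u7u7u7u7u7u7u73d3d3d3d3d3REREREXd3d3d3d3d3d3d3ERERERGqqqq7u7u7u7u7u7u7u7u7u2ZoiN3d3d3d3d3REREREXd3d3d3d3d3d3d3ERERERqqqqu7u7u7u7u7u7u7u7u7tmZmiIjd3d3d3d3REREREXd3d3d3d3d3d3dxEREREaqqqqu7u7u7u7u7u7u7u7u7ZmZmaIiN3d3d3d3dEREREQd3d3d3d3d3d3dxERERGqqqqqu7u7u7u7u7u7u7u7u2ZmZmaIiIjd3d3d3d0REREQB3d3d3d3d3d3dxERERqqqqqqu7u7u7u7u7u7u7u7tmZmZmZoiIiN3d3d3d3REREQAAd3d3d3d3d3dxERERqqqqqqu7u7u7u7u7u7u7tmZmZmZmZoiIiN3d3d3d3dEREQAAB3d3d3d3d3cREREaqqqqqru7u7u6u7u7u7tmZmZmZmZmZmiIiI3d3d3d3dEREQAAAHd3d3d3d3EREREaqqqqqqu7qqqqq7u7u2ZmZmZmZmZmZmiIiI3d3d3d3d0REQAAAAd3d3d3d3dxERGqqqqqqqqqqqqqq7u7tmZmZmZmZmZmZmaIiIjd3d3d3d3dEQAAAAV3d3d3d3d3cRqqqqqqqqqqqqqqqru7ZmZmZmZmZmZmZmaIiIjd3d3d3d3d3QAAAFVVd3d3d3d3d1qqqqqqqqqqqqqqqqu7ZmZmZmZmZmZmZmZoiIiIiN3d3d3d3QAAAFVVV3d3d3d3dVqqqqqqqqqqqqqqqqq2ZmZmZmZmZmZmZmZoiIiIiIiN3d3d3QAABVVVVXd3d3d3dVWqqqqqqqqqqqqqqqoGZmZmZmZmZmZmZmZoiIiIiIiN3d3d3QAAVVVVVVd3d3d3VVWqqqqqqqqqqqqqqqAAZmZmZmZmZmZmZmZoiIiIiIiI3d3d3QAFVVVVVVV3d3d1VVWqqqqqqqqqqqqqoAAABmZmZmZmZmZmZmZoiIiIiIiI3d3d3QBVVVVVVVVXd1VVVVWqqqqqqqqqqqqqAAAAAABmZmZmZmZmZmZoiIiIiIiI3d3d3QVVVVVVVVVVdVVVVVVaqqqqqqqqqqqgAAAAAAZmZmZmZmZmZmZoiIiIiIiIjd3d3QVVVVVVVVVVVVVVVVVaqqqqqqqqqqoAAAAAAAZmZmZmZmZmZmaIiIiIiIiIjd3d3VVVVVVVVVVVVVVVVVVaqqqqqqqqqqoAAAAAAAZmZmZmZmZmZmaIiIiIiIiIiN3d3VVVVVVVVVVVVVVVVVVaqqqqqqqqqqAAAAAAAAZmZmZmZmZmZmiIiIiIiIiIiN3d3VVVVVVVVVVVVVVVVVVVqqqqqqqqqgAAAAAAAGZmZmZmZmZmZmiIiIiIiIiIiI3dAFVVVVVVVVVVVVVVVVVVqqqqqqqqoAAAAAAAAGZmZmZmZmZmaIiIiIiIiIiIiIAAAFVVVVVVVVVVVVVVVVVVWqqqqqqqoAAAAAAABmZmZmZmZmZmzMyIiIiIiIiIiIAAAFVVVVVVVVVVVVVVVVVVVVqqqqqgAAAAAAAABmZmZmZmZmbMzMzMiIiIiIiIiAAAAFVVVVVVVVVVVVVVVVVVVVVaqqoAAAAAAAAAZmZmZmZmzMzMzMzMiIiIiIiIgAAAAFVVVVVVVVVVVVVVVVVVVVVVWqAAAAAAAAAGZmZmZmzMzMzMzMzMiIiIiIiIgAAAAFVVVVVVVVVVVVVVVVVVVVVVVVAAAAAAAABmZmZmbMzMzMzMzMzMiIiIiIiIAAAAAFVVVVVVVVVVVVVVVVVVVVVVX/AAAAAAAAZmZmbMzMzMzMzMzMzMiIiIiIiIAAAAAFVVVVVVVVVVVVVVVVVVVVVf//AAAAAAAAzGzMzMzMzMzMzMzMzMiIiIiIiIAAAAAFVVVVVVVVX////1Vf////////AAAAAAAAzMzMzMzMzMzMzMzMzMiIiIiIiIAAAAAFVVVVVVX/////////////////AAAAAAAAzMzMzMzMzMzMzMzMzIiIiIiIiIgAAAAFVVVVVV//////////////////AAAAAAAAzMzMzMzMzMzMzMzMzMiIiIiIiIgAAAAFVVVVVf//////////////////AAAAAAAADMzMzMzMzMzMzMzMzMiIiIiIiIiAAAAFVVVVVf//////////////////AAAAAAAADMzMzMzMzMzMzMzMzMiIiIiIiIiAAAAFVVVVX///////////////////AAAAAAAAAMzMzMzMzMzMzMzMzMyIiIiIiIiAAAAFVVVVX//////////////////wAAAAAAAAAAzMzMzMzMzMzMzMzMyIiIiIiIiAAAAFVVVVX//////////////////wAAAAAAAAAADMzMzMzMzMzMzMzMyIiIiIiIiIAAAA=="/>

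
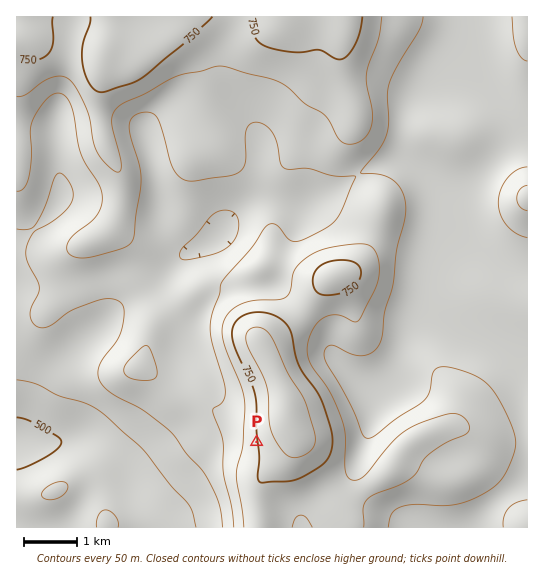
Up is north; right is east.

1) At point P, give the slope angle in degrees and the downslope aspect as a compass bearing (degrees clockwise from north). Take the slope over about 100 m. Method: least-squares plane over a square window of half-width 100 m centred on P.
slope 10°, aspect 263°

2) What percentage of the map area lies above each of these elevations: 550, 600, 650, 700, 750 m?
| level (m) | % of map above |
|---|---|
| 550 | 93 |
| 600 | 87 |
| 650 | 46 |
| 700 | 23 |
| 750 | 9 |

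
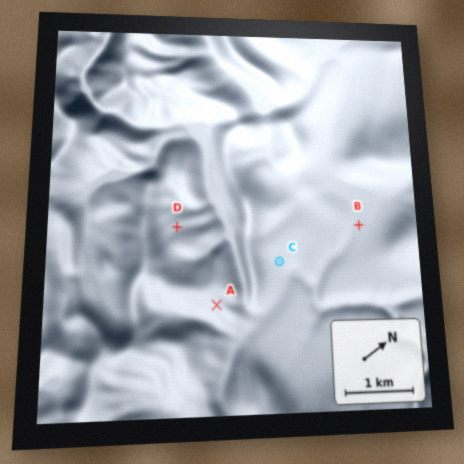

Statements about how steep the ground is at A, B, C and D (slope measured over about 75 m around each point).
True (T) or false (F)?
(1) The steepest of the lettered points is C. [F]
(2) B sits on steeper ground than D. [F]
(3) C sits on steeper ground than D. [F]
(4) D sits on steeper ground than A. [F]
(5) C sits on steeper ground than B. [T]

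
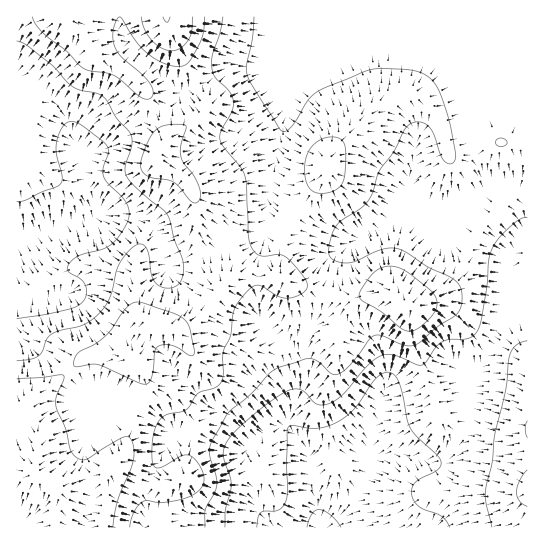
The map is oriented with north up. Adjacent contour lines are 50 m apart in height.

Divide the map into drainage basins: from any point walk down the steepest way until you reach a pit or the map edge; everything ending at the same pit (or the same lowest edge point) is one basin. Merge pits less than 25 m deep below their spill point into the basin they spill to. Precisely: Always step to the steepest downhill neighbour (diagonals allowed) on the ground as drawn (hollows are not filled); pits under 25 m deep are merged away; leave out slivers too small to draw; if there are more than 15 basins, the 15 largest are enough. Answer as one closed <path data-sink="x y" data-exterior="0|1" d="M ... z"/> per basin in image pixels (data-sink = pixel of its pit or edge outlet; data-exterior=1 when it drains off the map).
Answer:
<path data-sink="326 527" data-exterior="1" d="M527 16l-462 1 22 20 11 18 24 14 25 24 6 20 11 21 0 8-5 15 28 25 6 11 3 10-1 26 2 12 12 36 10 13-20 23-21 15-8 0-19-7-7 14-9 26-29-8-20 3-24 21-31 22-6 12 0 4 4 6-4-4-9 1 1 110 511-1z"/><path data-sink="17 239" data-exterior="1" d="M65 16l-49 1 0 400 10 2-1-8 6-12 31-22 21-20 14-4 9 0 29 8 9-26 7-14 19 7 8 0 21-15 20-23-10-13-12-36-2-12 1-26-3-10-6-11-28-25 5-15 0-8-11-21-6-20-25-24-24-14-11-18z"/>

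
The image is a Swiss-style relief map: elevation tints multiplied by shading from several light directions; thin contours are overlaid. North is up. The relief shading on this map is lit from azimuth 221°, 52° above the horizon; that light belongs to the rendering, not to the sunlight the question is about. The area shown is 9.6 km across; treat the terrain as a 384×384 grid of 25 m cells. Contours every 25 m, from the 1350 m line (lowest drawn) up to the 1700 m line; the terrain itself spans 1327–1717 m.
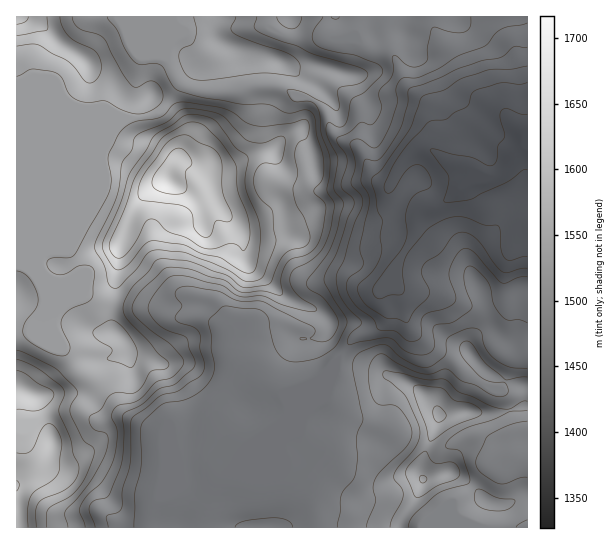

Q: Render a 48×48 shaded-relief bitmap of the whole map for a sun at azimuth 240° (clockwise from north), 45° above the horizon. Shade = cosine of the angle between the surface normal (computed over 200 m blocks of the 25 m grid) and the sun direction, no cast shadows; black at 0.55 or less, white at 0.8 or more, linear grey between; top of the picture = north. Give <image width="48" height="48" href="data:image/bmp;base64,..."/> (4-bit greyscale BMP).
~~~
<image width="48" height="48" href="data:image/bmp;base64,Qk32BAAAAAAAAHYAAAAoAAAAMAAAADAAAAABAAQAAAAAAIAEAAATCwAAEwsAABAAAAAAAAAAAAAAABEREQAiIiIAMzMzAERERABVVVUAZmZmAHd3dwCIiIgAmZmZAKqqqgC7u7sAzMzMAN3d3QDu7u4A////AERXdkR4iJmZmZqZiIiJqqu7uoiZmqu7qkRndlaZd5mZmZmZmYiZqru7u6iZqry6mVaJhmmXZ4mZmZmZmZmZqru7u8uJq8uYmXialmh2Z4mZmZmZmZmaqqq7vO2Zq7h3mYiZhlZmZ4mZmZmZmZmaqqq7vOyZmHZomYmYdlZlVomZmZmZmZmqqqu7vMqIhUaJmZmYZmZURXmZmZmZmZmpqqu6qrqHdViZmZqoVWZTNXmZmZmZmZmZqru6mruoh3iZmpqnRFZTNYmamZmZmZmaqru6mr3aiJmZmpqWRGdjNomqmZqqmZmaqquqqt/7mZqqqqqWRXhleImqmZqqmZmaqqu7u+/rmZiJqrqWZ5l5qHiqqZqpmZmZmqvMvO/Jd1Roq6l2V4iauGiqmZmZmZmZmrzdzO2WREV5q3ZURomruHmoiImZmaqqmrzdy7dVRHmqqlVEWKqrqIqXdmiZqqqqqrzcqENGZ6qHd0RFiruqqIh2VFiaq7u6mby7hCR5m7hWd0Vom7qql2ZVRGiaq8y6qZqoUzabzJVomHiZq7u6hVVVVWmqq8uqqGeHU1i9ynaJmJmaq7qoUzRWZXmqq7uruFZ2VXvbmIiIiJmaqqmWM1Z3d4mqu8zMt0VUV5y5iZmHiZmZqZqWRXiImZq8zv7KcxIkeJqZmqqImYiZmaq4Z4iImb3+3+p2QiJGiauqvMqImXiZmavKd4iKvO//3IVWVDVomazLzclnmYmaqazbiHis7//+p0V3ZWeImrzLzKZFeJmqma39l3nN7//7dVaYdnh3ebu6u4Q1eJmZmr78hovd/+3JZmioZWZ3eKqqunRGiJmZms78h5ze/rqoZomXVEVneJqquWVniZmZmr3cmKzN25qnVoiHUzVniImqqGZ4iZmZmavcqKu8ypqGRoh3UzVmd3iZmGeJiJmZmavNyqu8upl0Rod3ZEVFd3iZh3iZmZmZmZrO3MzMqZhTR4d3YzQzaIiZiImqmZmZmZq+7dy6iZdTV4d3UzMjaZmYeJmZmZmZmZm+7dyYiYZUaJmIYjRFiamHeJmZmpmZmZm93MuYmHZVeaiJUkRYeKlmeaqpmpmZmZq8vMuph3VFepeIQjN6d4h3mruYmZmZmZmrvMyod1NGiYaIICWrdWiau7qIiJmZmZmru7qXZkNGeIeGAnnKdmiaupmYd5mZmZmaqZiYdUNGeIiEF6mpdmeaqZmYiZmZmZmaqZmpZDNGeHd0SpeZdlaKqZmIq5mZmqqqqpmXQzRXiHd2mneYdlaKqZiKu5mZq7qqmpdmZneIiHibuXmXdmeaqYmqu6mavMqYiYZompmZmqvLmaqHdoqqmZqru6qqzcl3eHeKqqqqu8upmph2Z6upmqq7u6q83adlaIiaqqu6q6h4dlVmaLqZmqq7qrvNynVVeZmqmrupiGVlVWd4iqmImqqpqrvLhmZWiZmqq7l2Zmd2eJmZmqmJqqmZqrunVXdnmZmaq6hmeJqHiqqqmpiKupiJqqmFRnd4mZmaq6h3ibuImqmpmZiaqpiaqg=="/>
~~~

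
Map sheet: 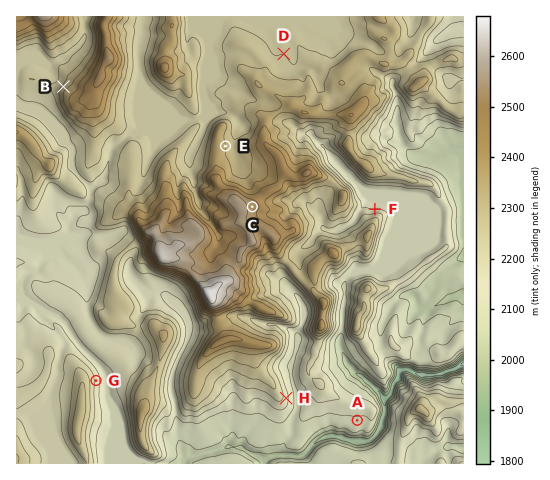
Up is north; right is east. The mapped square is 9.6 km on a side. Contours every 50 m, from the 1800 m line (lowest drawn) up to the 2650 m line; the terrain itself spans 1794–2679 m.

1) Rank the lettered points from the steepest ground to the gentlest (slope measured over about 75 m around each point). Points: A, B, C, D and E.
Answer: B E C A D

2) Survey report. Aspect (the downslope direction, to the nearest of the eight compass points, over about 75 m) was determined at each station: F N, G E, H E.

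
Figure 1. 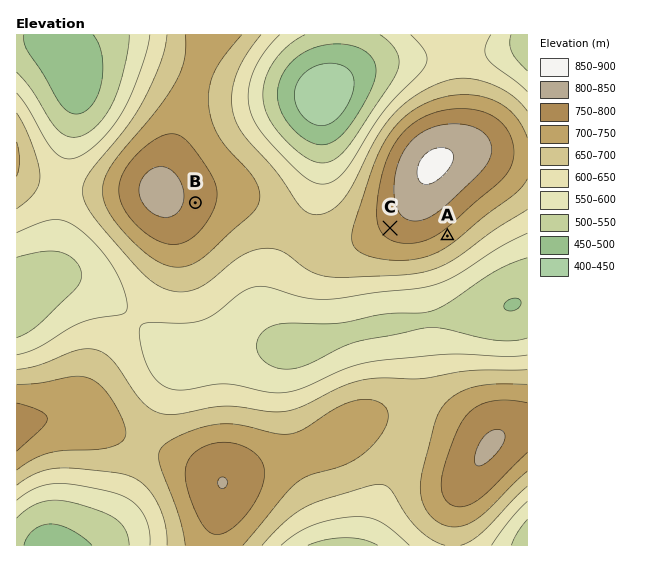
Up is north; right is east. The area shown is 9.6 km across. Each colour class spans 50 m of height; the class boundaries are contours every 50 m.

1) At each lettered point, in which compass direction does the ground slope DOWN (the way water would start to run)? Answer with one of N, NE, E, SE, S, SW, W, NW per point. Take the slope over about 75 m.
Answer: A SE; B E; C SW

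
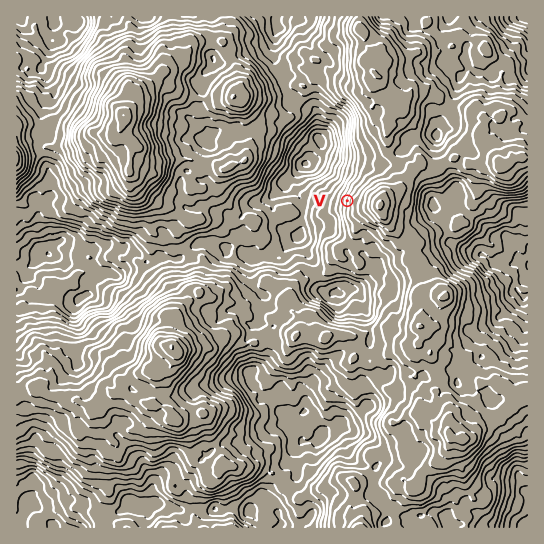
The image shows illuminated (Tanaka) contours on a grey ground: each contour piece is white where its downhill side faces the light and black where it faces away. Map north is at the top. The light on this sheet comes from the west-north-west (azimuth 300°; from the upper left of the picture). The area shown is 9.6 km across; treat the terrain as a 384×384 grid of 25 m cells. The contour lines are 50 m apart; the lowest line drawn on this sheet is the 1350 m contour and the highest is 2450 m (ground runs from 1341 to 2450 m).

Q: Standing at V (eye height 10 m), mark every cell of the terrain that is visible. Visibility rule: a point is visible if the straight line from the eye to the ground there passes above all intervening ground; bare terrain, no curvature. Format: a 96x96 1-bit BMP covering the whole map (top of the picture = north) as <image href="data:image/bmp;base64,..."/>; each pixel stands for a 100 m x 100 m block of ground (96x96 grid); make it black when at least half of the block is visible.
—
<image width="96" height="96" href="data:image/bmp;base64,Qk2+BAAAAAAAAD4AAAAoAAAAYAAAAGAAAAABAAEAAAAAAIAEAAATCwAAEwsAAAIAAAAAAAAA////AAAAAAAAAAAAAAAAAwAAAAAAAAAAAAAAAAAAAAAAAAAAAAAAAAAAAAAAAAAAAAAAAAAAAAAAAAAAAAAAAAAAAAAAAAAAAAAAAAAAAAAAAAAAAAAAAAAAAAAAAAAAAAAAAAAAAAAAAAAAAAAAAAAAAAAAAAAAAAAAAAAAAAAAAAAAAAAAAAAAAAAAAAAAAgAAAAAAAAAAAAAABwAAAAAAAAAAAAAABgAAAAAAAAAAAAAAAgAAAAAAAAAAAAAAAAAAAAAAAAAAAAAAAAAAAAAAAAAAAAAAAAAAAAAAAAAAAAAAAAAAAAAAAAAAAAABBAAAAAAAAAAAAAADBgAAAAAAAAAAAAAHn8AAAAAAAAAAAAAP/8AAAAAAAAAAAAA//8AAAAAAAAAAAAAP/8AAAAAAAAAAAAAA/gAAAAAAAAAAAAAAPAAAAAAAAAAAAAAAGAAAAAAAAAAAAAAAAAAAAAAAAAAAAAAAAAAAAAAAAAAAAAAAgAAAAAAAAAAAAAABhAAAAAAAAAAAAAAD5AAAAAAAAAAEAAAH/gAAAAAAAAAIAAAH/ewAAAAAAAAYAAAf+b0AwAAAAAAQAAA///8f/AAAAAAwAAAf//g//AAAAAA4AAAH/+gf+AAAAADwAAAH/+wP8AAAAACQAAAPz/4/4AAAAAD4AAAPhn4fwAAAAABwAAAeB/gfAAAAAAAgAAAAH/B/AAAAAAAAAAAAP/B+AAAAAAAAAAAI//H+AAAAAAAAAAAP//v/AAAAAAAAAAAP////AAAAAAAAAAAf////AAAAAAAAAAAc////AAAAAAAAAAAEH//+AAAAAAAAAAAHv/f+CAAAAAAAAAAL/nP/uAAAAAAAAAAD9n/++AAAAAAAAAADw9/4cAAAAAAAAAAB28/44AAAAAAAAAAA/8/54AAAAAAAAAAA/8/84AAAAAAAAAP9///84AAAAAAAAAP////8/gAAAAAAAAH//////gAAAAAAAAP+////fgAAAAAAAAP8f//+fgAAAAAAAAf4f////gAAAAAAAAf4d////gAAAAAAAAf8w//+FAAAAAAAAAf+Af/+HAAAAAAAAAf8AP/+P4AAAAAAAAf8AH//88AAAAAAAAP4AB///+AAAAAAAAHwAB////AAAAAAAAHwAA////gAAAAAAAHwAA////wAAAAAAAPgAA////wAAAAAAA/gAAf///wAAAAAAA/gADf//fwAAAAAAA/wB/////gAAAAAAA/4H////+AAAAAAAAf/h//v/+AAAAAAAAP/gP///8AAAAAAAAH/gP/3/8AAAAAAAAH/gB////gAAAAAAAH/AB///HgAAAAAAAH+AB/DwPgAAAAAAAA+AA3DwZAAAAAAAAAeAAzGQQAAAAAAAAAMAAUBwcAAAAAAAAAIAAADwIAAAAAAAAAAAAAGAAAAAAAAAAAAAAgAQAAAAAAAAAAAADwAYAAAAAAAAAAAAPwAMAAAAAAAAAAAAPwAAwAAAAAAAAAAAGgAAwAAAAAAAAAAAAgAAAAAAAAAAAAAAAAAAAAAAAA="/>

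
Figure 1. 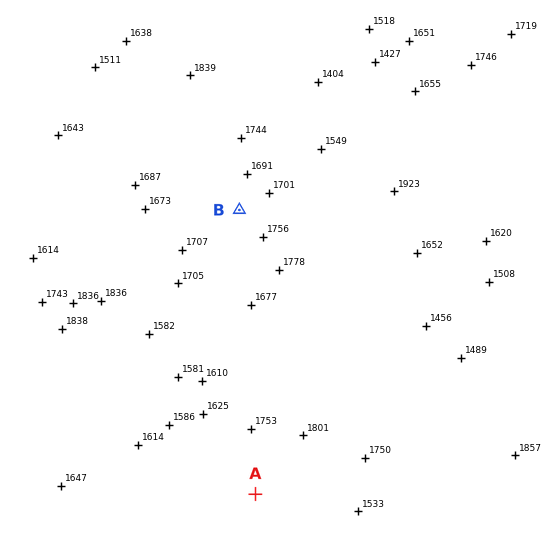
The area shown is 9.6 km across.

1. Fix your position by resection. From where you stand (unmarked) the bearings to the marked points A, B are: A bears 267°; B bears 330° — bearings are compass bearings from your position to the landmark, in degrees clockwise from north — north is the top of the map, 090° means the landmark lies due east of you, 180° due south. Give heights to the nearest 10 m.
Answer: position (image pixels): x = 399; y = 486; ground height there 1680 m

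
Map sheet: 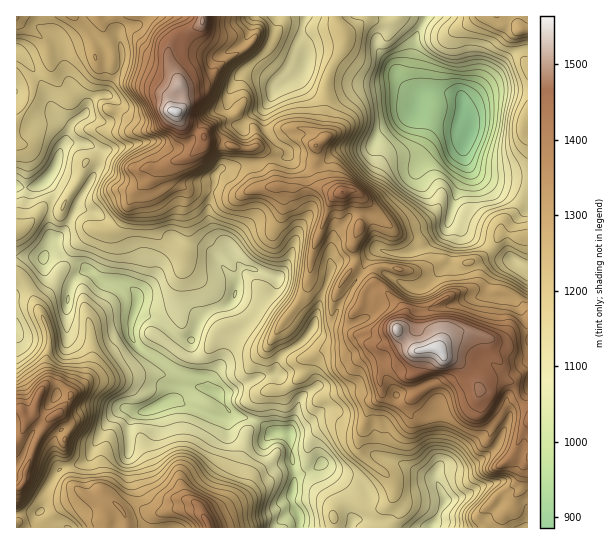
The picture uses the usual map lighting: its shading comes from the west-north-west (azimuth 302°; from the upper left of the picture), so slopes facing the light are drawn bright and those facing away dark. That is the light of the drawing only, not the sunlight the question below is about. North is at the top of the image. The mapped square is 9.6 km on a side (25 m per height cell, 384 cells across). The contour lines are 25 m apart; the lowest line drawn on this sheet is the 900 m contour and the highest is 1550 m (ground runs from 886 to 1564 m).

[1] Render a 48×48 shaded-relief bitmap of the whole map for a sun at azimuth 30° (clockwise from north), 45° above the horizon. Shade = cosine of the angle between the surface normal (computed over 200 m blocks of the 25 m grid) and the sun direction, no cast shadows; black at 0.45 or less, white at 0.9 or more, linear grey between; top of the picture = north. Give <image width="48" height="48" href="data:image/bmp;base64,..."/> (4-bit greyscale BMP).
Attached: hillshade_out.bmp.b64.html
<image width="48" height="48" href="data:image/bmp;base64,Qk32BAAAAAAAAHYAAAAoAAAAMAAAADAAAAABAAQAAAAAAIAEAAATCwAAEwsAABAAAAAAAAAAAAAAABEREQAiIiIAMzMzAERERABVVVUAZmZmAHd3dwCIiIgAmZmZAKqqqgC7u7sAzMzMAN3d3QDu7u4A////AKqoQleImXYxB93My6uVR5h3eHZnZEZ3Z3mWRGeIqYdUS+zLu6p0WJh4d4iIhmh4eEeHVniby6mHv/3MuplleZiYd5qqh3iIiHWIeKrN26qb7+7uypl3mpmWaKu5ZWZ4dreJnN3u3Lqc7u7ty6mIqphkaaqoVUIiM7mIm8ze7Lqs7uy7y6qImGQlmph3ZSASNYmGSbvNyqq+/sy7y6p3dBFYh1VlQRJXeHp1SKu7qavO7cy7u8p3USRnVERCAANod4l2l4q7qru8zMuqq7hmQ1ZmZTMhAARndYeGiIrMvMu7vLqql2RFVnZnZDVDIAN2dIiZi6q8u7u7u6qGVDNVZ3VlMkd3QSVnZbubuamIh4mqmahEVEVmd0NDJXeHQ1d4Z7uqq6hlZ4iImpZGd3dWdjRTV1Z2NGiXerq73sqImZiImHVXiZdWYyRDdEVTJXmomqrO/9zMuqmXZVVneIZmQjU0ZEQxFoqpqqrP/czdvLllZmZmVWaHVFY1ZTMiWJmZq5ms26zcy3Vol3d3ZVeZdlU2YzZnqZiJq4eLyZvMyFeamIiId1aJhURnQnqquoirvGRsuIq8p4qYiImZh2Z5Y1eYV7y7u83t3ESduIu7mZh4iJqph4iGVHiYjN3N7//t3FfNuJy7mYeIiJqpiImGVWeJq+7t3u3dy3rcqLzLqHd3d4mYiZh3VmmIjf/LzMu7vYvLicy6hmZmeJmHipZXeHiZztu7zcu877zKmbl2VFZnial4mWRGmYir2nmrzLzf/sy5mXVERWZniamIUyNGmIisy8y6qrzdyKmZhkNFZ3Z4mpiDADVGh2etzMu83d25ZHeIdURWd2aJmIhBE2ZVZ1eIZYrO/sqGVYd2VlZ3VFZ2d3QSRnZVd2h1NqvN25h4ial1V4mEEjNEZkEUZ2VFhniXjMzcuYiavLqHeZgwAjRFZkIkVVVWZFZ4zt7rqZq8zLu5mIQBVVZWZ2REM0ZkMzR8///bq7zLqaq5mIVGdmZWiYd3Znh2V5v///66vMypiHeZiHd3VmZmd4mZqry5q+///9ub3cqHd0Vod3d1WIhlM2h5q825rP//3Kms7bhmZmd4d5h2m7mHUzQlabqHjP/suqqs3JdVVYiXeJhmiZl2dlRpi6dWiby7q7u8y4dURJmYd2VUVlEDarztzIVoqpiKvNzMuodURZmYd3dmZRADjv7K3Ims3cqazdu6qYdTRpmZd5dnhAAnneya3Lzd3d27zLqZmYZDVpiYd3WJUAKLqKuqzMzMu83My5mJqXVEVoiHeGaEACequXq8y7u6mrzMupiJmGVEVXiHh1QyE2iKu5m8uZqpiqqruod3ZDREM4h3hkNWZXebzMeKmImYiZmZqXZUITQyE5hndUaIZWabvLlVd4mIeIiahlVBATIQJXZohmmYVWaaqZllWIiHeIiqZFUgJDIRR0WJdnmIV3iZh3mpeZmHZ4mpZWVEZkMiNFeYVXeHaImqhpq827mXd5und3d3h1MjVHmGRXZ2eKu6d6vN/LmYd6yXiHeZhkM1iQ=="/>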